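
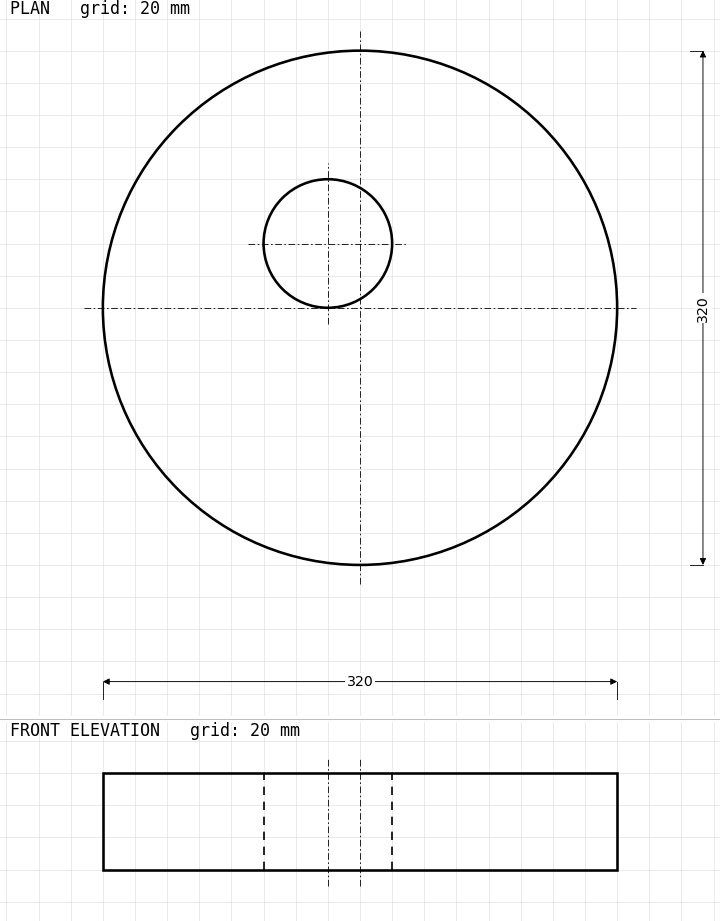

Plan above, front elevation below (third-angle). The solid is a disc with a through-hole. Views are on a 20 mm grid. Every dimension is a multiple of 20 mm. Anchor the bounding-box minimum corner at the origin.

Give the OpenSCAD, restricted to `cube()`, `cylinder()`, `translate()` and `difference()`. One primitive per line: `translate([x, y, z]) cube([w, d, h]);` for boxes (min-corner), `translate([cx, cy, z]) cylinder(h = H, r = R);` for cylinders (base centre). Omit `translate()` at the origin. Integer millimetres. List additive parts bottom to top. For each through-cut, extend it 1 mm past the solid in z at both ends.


difference() {
  translate([160, 160, 0]) cylinder(h = 60, r = 160);
  translate([140, 200, -1]) cylinder(h = 62, r = 40);
}


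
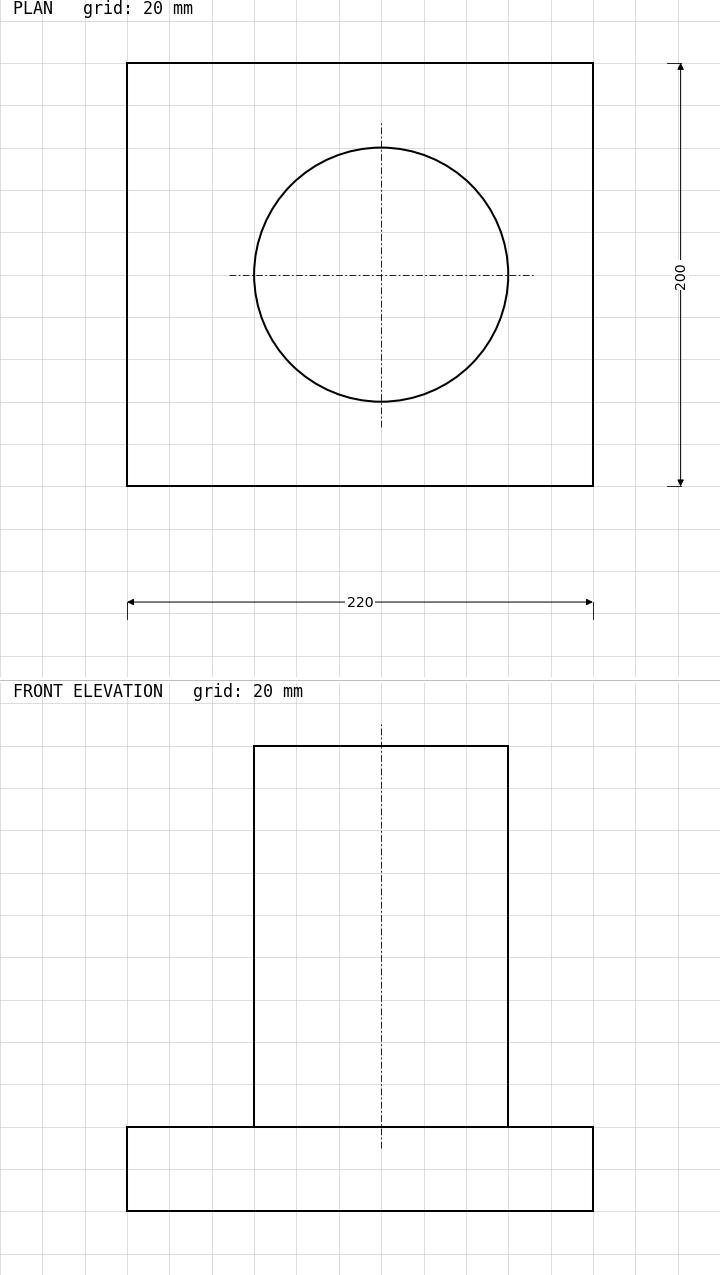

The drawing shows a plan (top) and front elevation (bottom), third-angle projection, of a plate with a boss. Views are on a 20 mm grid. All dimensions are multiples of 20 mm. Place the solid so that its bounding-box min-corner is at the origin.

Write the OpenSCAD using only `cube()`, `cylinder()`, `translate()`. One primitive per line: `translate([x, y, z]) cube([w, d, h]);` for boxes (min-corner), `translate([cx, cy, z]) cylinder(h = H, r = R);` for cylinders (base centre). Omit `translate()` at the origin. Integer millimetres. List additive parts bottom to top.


cube([220, 200, 40]);
translate([120, 100, 40]) cylinder(h = 180, r = 60);


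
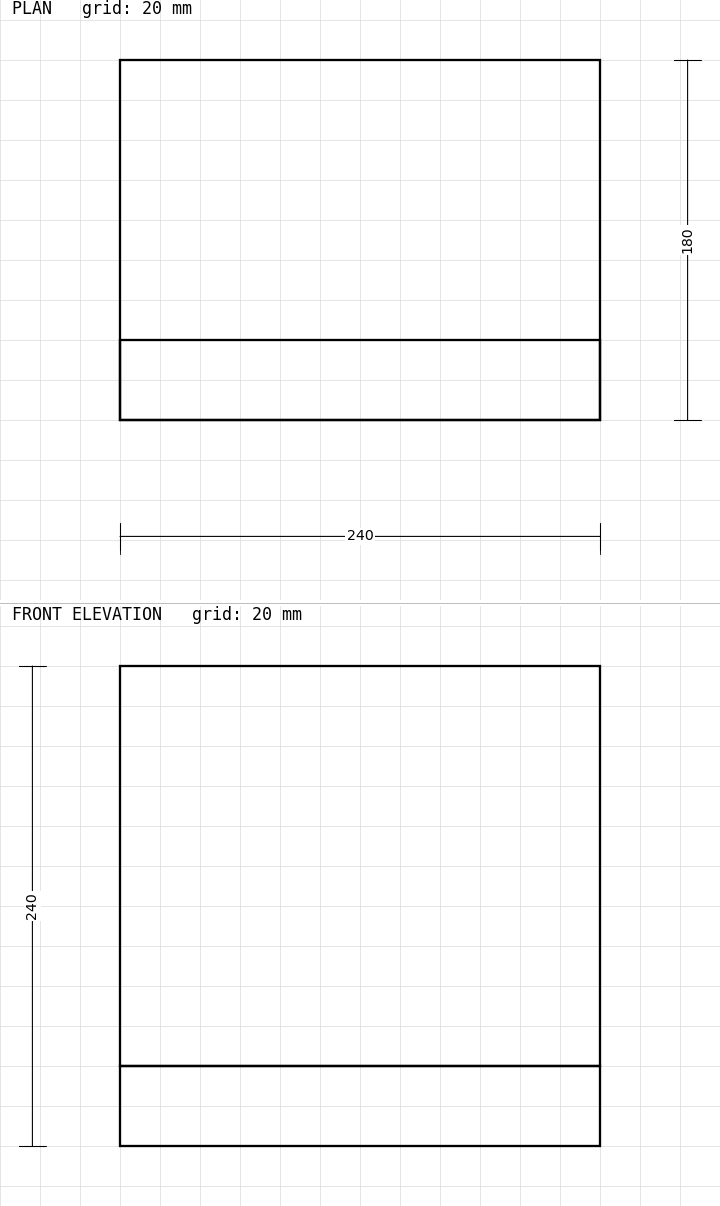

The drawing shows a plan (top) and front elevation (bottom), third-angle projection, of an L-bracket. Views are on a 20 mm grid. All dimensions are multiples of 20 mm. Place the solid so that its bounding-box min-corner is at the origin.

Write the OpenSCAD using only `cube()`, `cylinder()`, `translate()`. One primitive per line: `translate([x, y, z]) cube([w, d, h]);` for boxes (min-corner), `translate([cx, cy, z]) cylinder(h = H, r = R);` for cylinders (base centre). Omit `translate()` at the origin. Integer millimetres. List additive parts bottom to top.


cube([240, 180, 40]);
translate([0, 0, 40]) cube([240, 40, 200]);


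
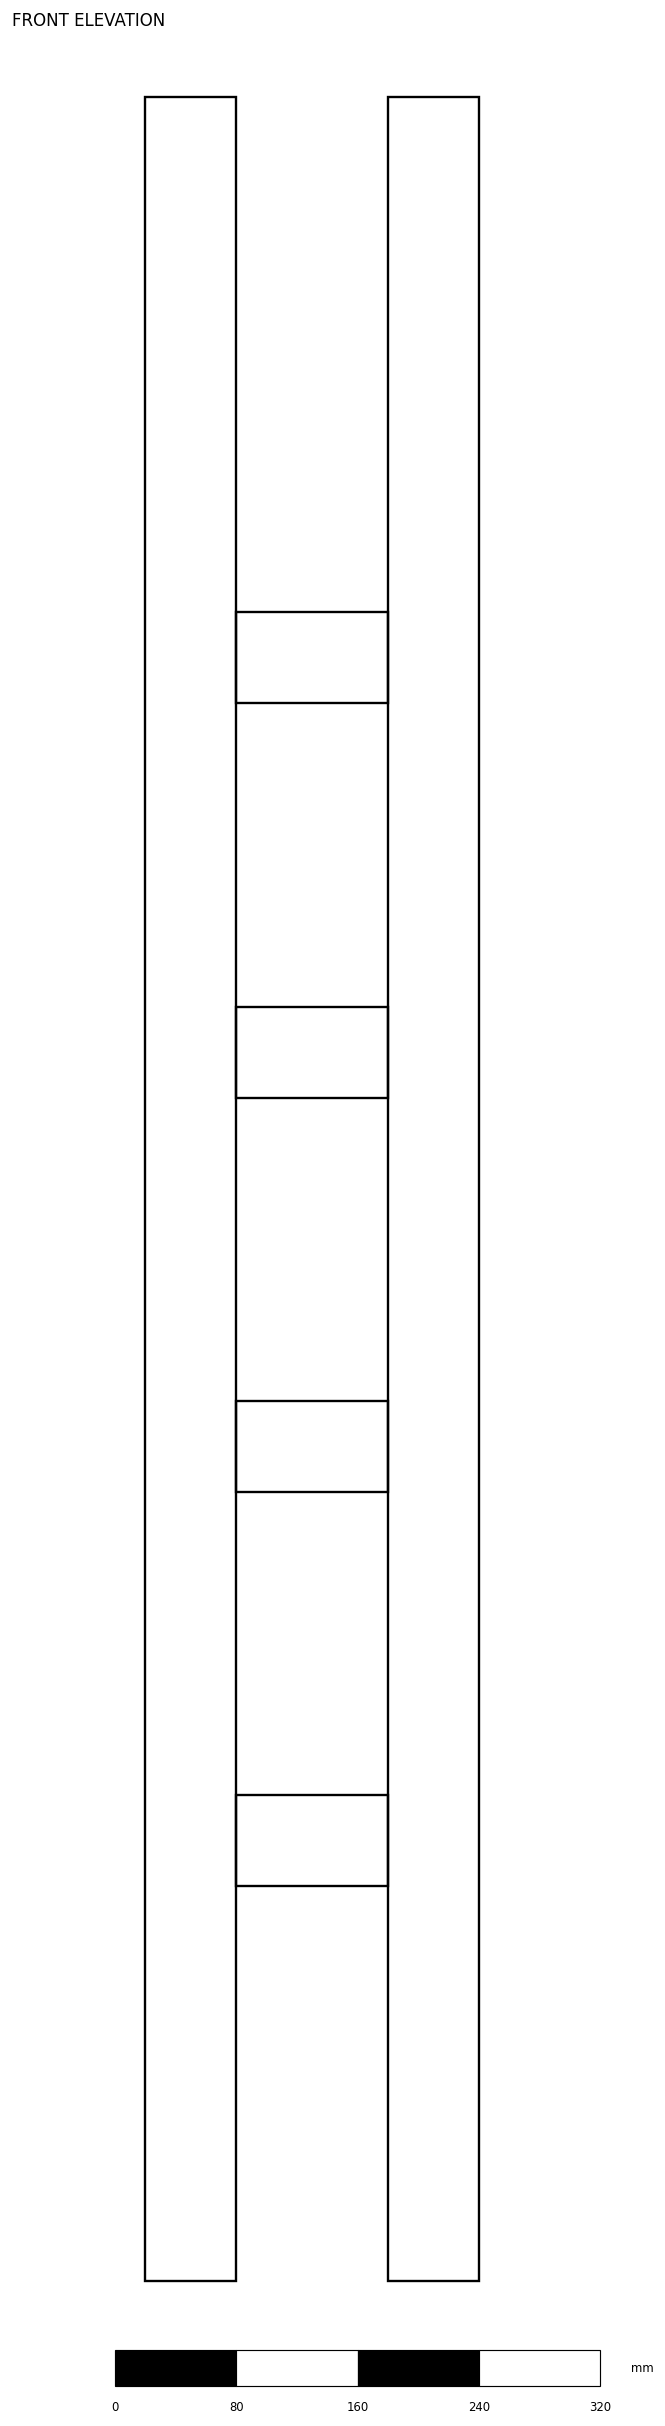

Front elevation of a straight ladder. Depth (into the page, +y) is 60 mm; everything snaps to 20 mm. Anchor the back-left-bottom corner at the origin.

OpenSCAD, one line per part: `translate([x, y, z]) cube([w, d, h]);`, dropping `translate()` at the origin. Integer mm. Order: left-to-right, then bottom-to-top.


cube([60, 60, 1440]);
translate([60, 0, 260]) cube([100, 60, 60]);
translate([60, 0, 520]) cube([100, 60, 60]);
translate([60, 0, 780]) cube([100, 60, 60]);
translate([60, 0, 1040]) cube([100, 60, 60]);
translate([160, 0, 0]) cube([60, 60, 1440]);


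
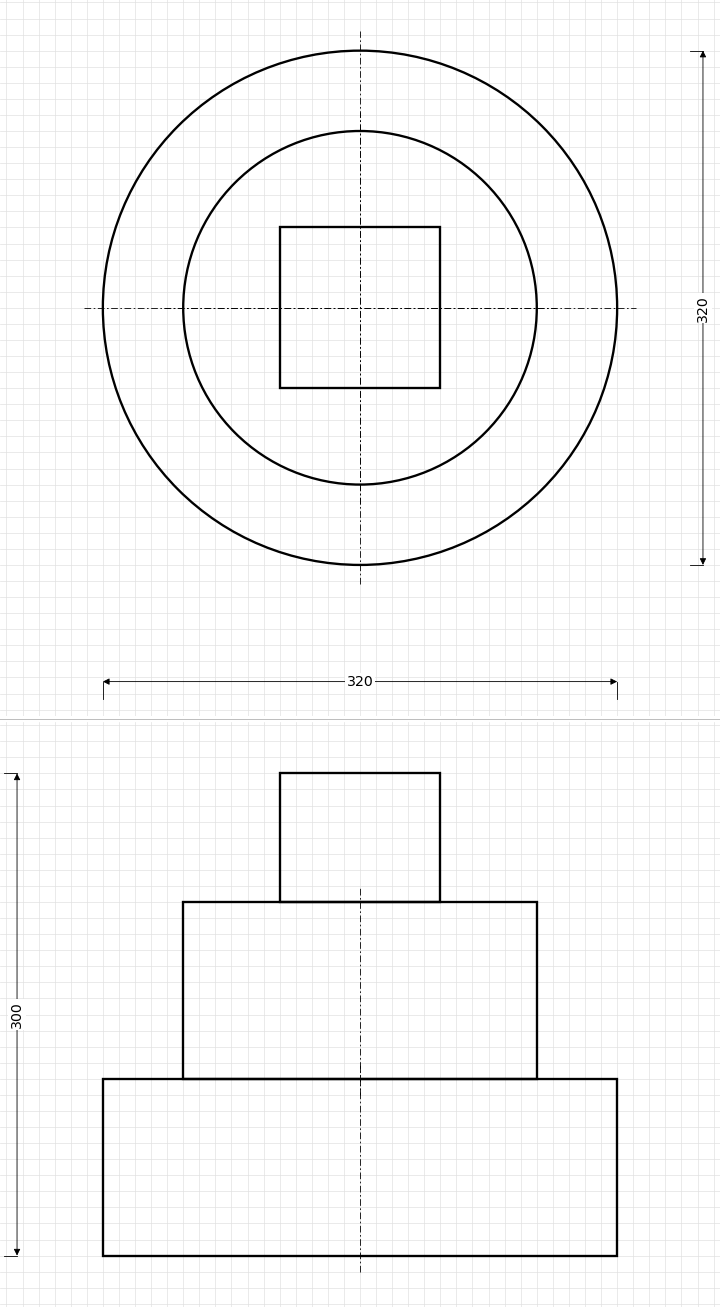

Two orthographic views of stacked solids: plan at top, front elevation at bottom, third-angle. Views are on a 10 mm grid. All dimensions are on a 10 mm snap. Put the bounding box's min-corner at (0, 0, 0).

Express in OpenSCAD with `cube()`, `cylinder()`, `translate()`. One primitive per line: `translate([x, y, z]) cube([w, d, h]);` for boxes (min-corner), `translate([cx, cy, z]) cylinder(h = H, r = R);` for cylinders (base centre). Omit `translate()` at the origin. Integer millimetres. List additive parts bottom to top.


translate([160, 160, 0]) cylinder(h = 110, r = 160);
translate([160, 160, 110]) cylinder(h = 110, r = 110);
translate([110, 110, 220]) cube([100, 100, 80]);


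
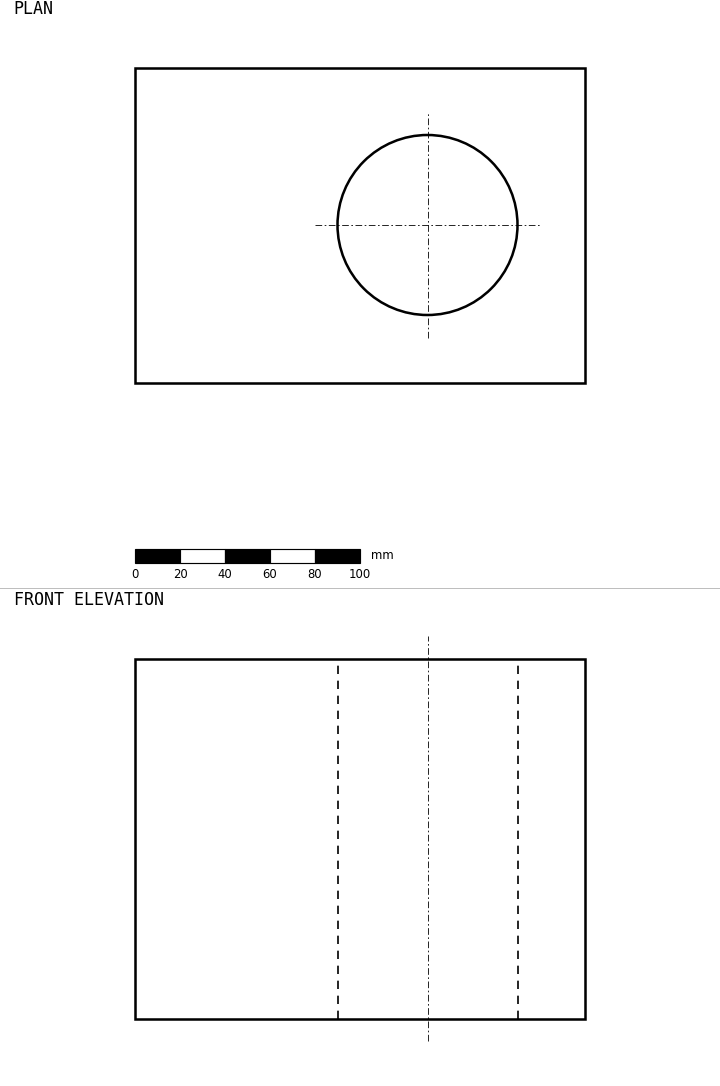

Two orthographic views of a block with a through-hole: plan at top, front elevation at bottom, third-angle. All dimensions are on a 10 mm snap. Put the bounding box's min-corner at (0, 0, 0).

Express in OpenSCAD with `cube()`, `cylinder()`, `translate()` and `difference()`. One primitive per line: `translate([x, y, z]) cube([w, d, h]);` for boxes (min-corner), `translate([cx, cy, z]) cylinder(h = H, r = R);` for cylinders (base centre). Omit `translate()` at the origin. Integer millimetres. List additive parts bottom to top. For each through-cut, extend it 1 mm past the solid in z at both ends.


difference() {
  cube([200, 140, 160]);
  translate([130, 70, -1]) cylinder(h = 162, r = 40);
}


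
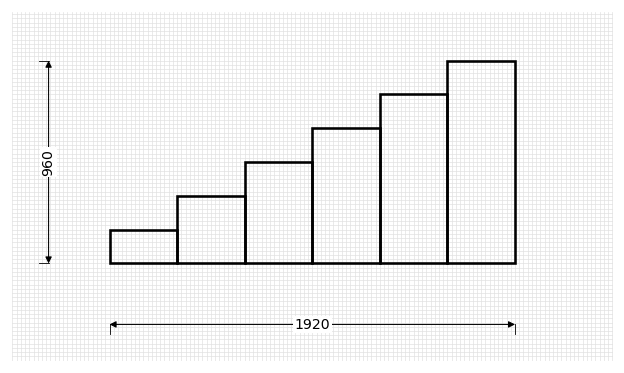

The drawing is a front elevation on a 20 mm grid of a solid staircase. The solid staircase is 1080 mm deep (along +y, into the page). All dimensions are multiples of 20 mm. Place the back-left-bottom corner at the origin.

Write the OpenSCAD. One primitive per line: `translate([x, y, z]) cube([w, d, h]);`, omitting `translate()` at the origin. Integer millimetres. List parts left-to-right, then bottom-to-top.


cube([320, 1080, 160]);
translate([320, 0, 0]) cube([320, 1080, 320]);
translate([640, 0, 0]) cube([320, 1080, 480]);
translate([960, 0, 0]) cube([320, 1080, 640]);
translate([1280, 0, 0]) cube([320, 1080, 800]);
translate([1600, 0, 0]) cube([320, 1080, 960]);


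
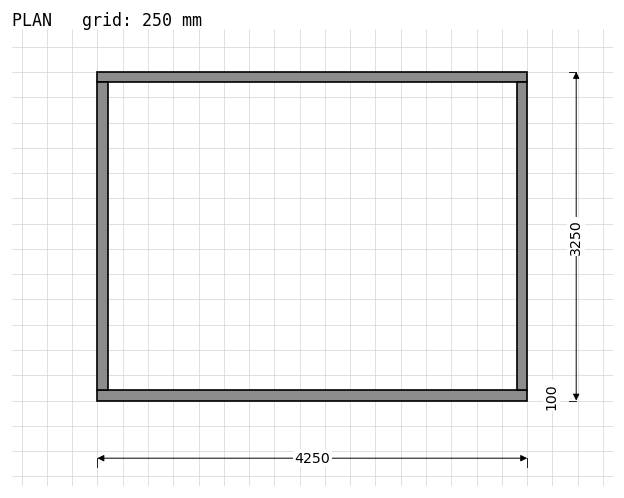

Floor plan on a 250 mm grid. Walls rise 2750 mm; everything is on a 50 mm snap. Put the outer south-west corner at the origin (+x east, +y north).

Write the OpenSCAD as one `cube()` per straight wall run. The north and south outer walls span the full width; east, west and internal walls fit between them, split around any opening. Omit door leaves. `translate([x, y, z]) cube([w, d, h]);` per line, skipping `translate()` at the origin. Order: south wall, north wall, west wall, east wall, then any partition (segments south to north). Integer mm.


cube([4250, 100, 2750]);
translate([0, 3150, 0]) cube([4250, 100, 2750]);
translate([0, 100, 0]) cube([100, 3050, 2750]);
translate([4150, 100, 0]) cube([100, 3050, 2750]);


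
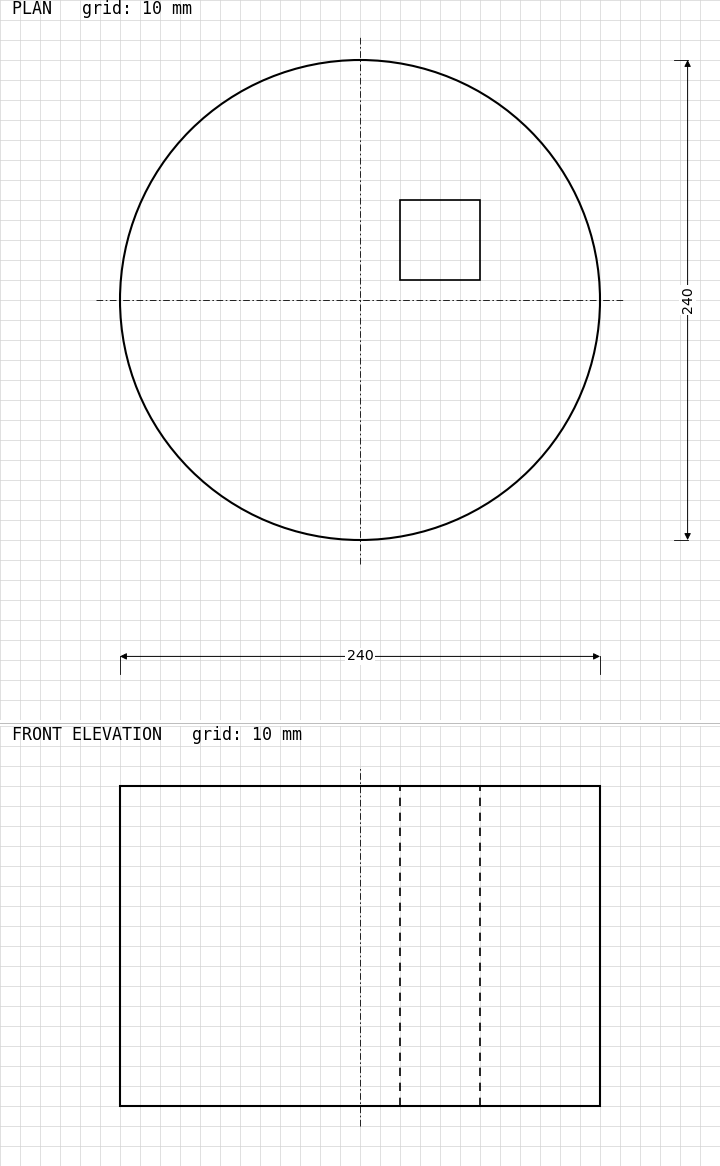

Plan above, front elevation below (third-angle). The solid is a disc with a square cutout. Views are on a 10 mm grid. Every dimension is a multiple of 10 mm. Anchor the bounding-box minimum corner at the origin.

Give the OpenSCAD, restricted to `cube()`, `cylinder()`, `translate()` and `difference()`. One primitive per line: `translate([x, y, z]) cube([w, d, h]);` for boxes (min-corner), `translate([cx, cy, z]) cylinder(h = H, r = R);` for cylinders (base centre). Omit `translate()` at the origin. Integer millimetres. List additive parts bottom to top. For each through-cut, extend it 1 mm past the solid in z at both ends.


difference() {
  translate([120, 120, 0]) cylinder(h = 160, r = 120);
  translate([140, 130, -1]) cube([40, 40, 162]);
}


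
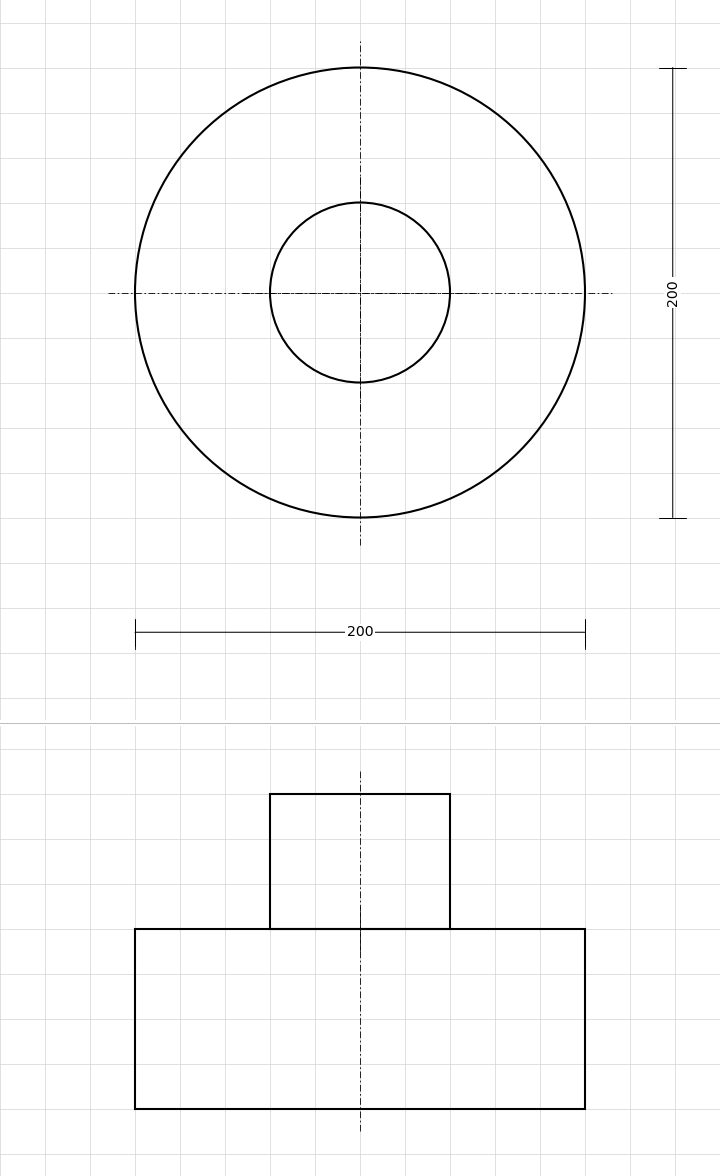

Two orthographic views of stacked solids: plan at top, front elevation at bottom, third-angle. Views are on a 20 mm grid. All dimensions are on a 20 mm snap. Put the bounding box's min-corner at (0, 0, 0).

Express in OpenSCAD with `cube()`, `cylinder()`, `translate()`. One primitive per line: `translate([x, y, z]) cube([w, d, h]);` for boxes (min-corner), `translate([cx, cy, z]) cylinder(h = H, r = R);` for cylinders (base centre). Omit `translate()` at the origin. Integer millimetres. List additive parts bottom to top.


translate([100, 100, 0]) cylinder(h = 80, r = 100);
translate([100, 100, 80]) cylinder(h = 60, r = 40);


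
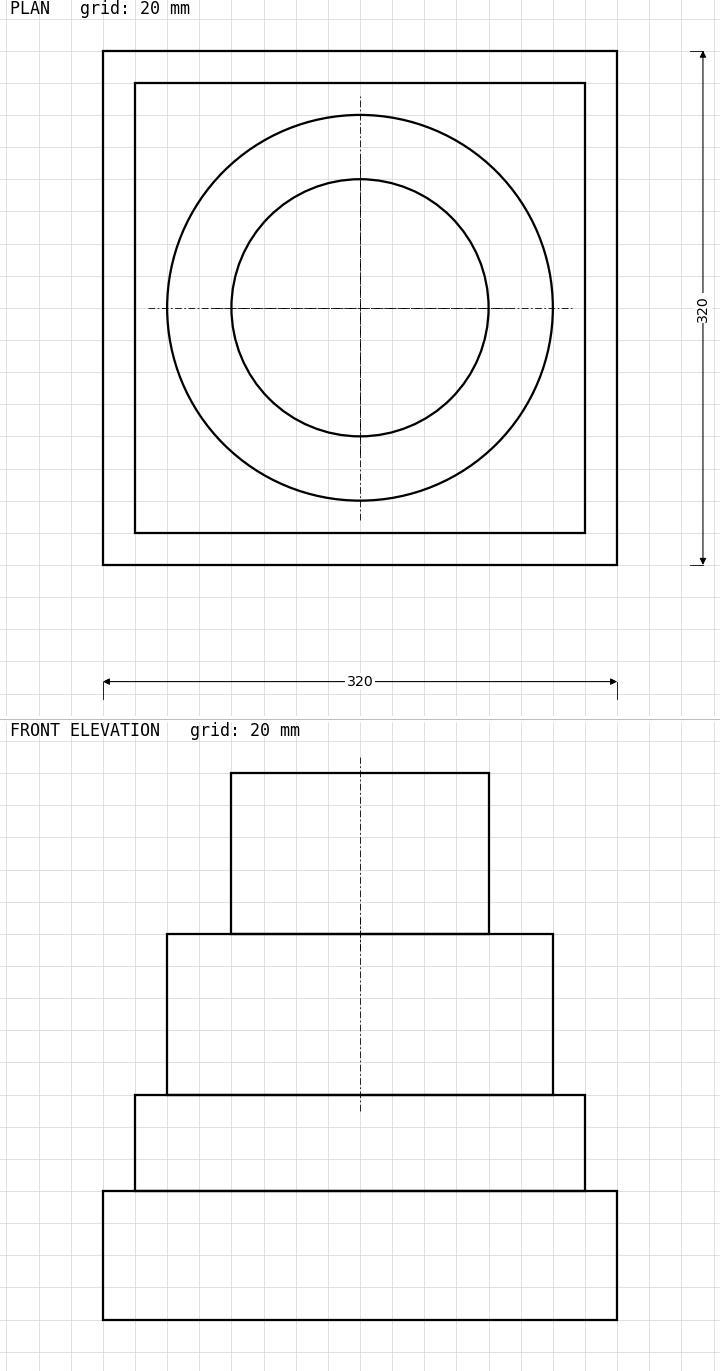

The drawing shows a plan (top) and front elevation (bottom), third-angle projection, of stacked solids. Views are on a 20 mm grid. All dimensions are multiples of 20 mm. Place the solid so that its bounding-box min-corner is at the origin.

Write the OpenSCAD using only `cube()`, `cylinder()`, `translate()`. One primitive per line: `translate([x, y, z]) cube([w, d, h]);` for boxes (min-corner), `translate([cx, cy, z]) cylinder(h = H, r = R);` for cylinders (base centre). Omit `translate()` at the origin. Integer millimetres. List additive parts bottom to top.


cube([320, 320, 80]);
translate([20, 20, 80]) cube([280, 280, 60]);
translate([160, 160, 140]) cylinder(h = 100, r = 120);
translate([160, 160, 240]) cylinder(h = 100, r = 80);


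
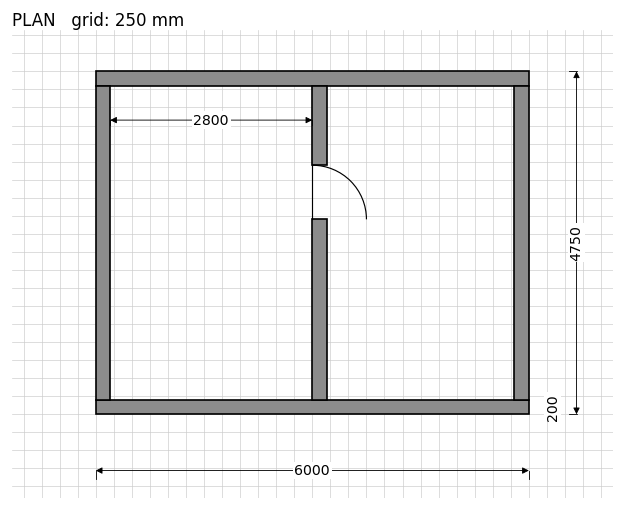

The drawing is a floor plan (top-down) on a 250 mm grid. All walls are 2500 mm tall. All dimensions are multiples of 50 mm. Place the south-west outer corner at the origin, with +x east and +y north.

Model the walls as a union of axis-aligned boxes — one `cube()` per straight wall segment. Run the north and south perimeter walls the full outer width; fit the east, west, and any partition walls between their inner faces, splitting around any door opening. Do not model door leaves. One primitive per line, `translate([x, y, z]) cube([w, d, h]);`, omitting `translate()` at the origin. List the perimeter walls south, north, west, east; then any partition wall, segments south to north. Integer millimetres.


cube([6000, 200, 2500]);
translate([0, 4550, 0]) cube([6000, 200, 2500]);
translate([0, 200, 0]) cube([200, 4350, 2500]);
translate([5800, 200, 0]) cube([200, 4350, 2500]);
translate([3000, 200, 0]) cube([200, 2500, 2500]);
translate([3000, 3450, 0]) cube([200, 1100, 2500]);


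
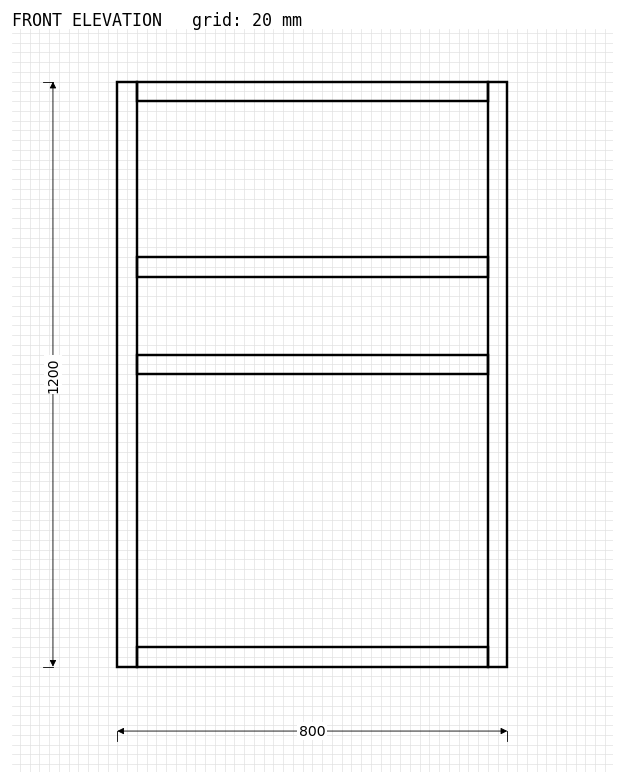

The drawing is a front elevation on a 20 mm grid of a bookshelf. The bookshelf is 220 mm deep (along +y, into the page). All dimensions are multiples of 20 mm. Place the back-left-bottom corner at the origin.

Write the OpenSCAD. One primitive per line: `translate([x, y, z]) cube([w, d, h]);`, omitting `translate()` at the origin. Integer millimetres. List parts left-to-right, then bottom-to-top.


cube([40, 220, 1200]);
translate([40, 0, 0]) cube([720, 220, 40]);
translate([40, 0, 600]) cube([720, 220, 40]);
translate([40, 0, 800]) cube([720, 220, 40]);
translate([40, 0, 1160]) cube([720, 220, 40]);
translate([760, 0, 0]) cube([40, 220, 1200]);


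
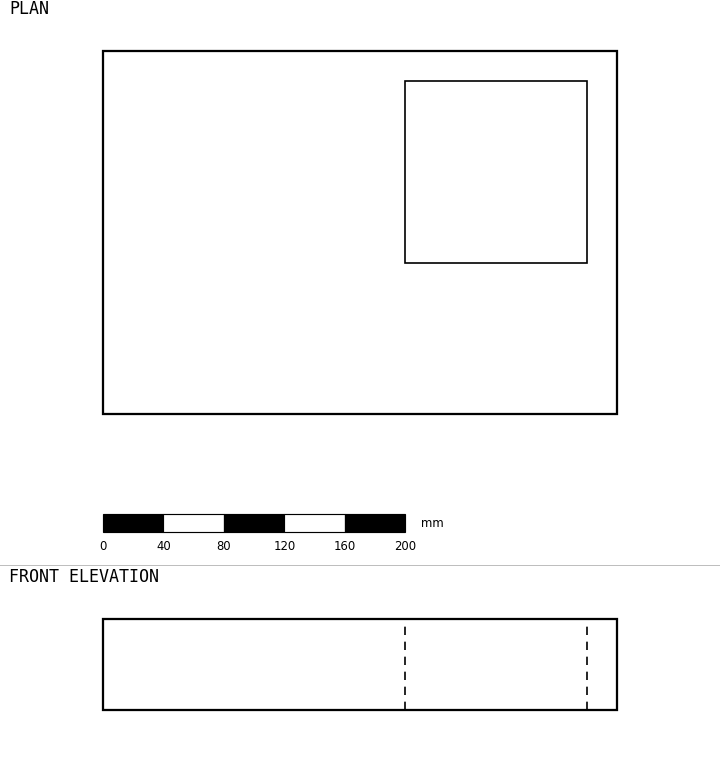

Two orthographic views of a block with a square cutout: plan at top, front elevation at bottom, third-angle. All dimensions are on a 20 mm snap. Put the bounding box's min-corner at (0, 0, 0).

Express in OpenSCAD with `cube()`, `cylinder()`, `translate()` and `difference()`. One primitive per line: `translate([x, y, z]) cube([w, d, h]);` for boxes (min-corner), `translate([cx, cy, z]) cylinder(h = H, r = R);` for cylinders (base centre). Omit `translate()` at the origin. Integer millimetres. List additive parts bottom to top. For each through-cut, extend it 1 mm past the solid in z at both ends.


difference() {
  cube([340, 240, 60]);
  translate([200, 100, -1]) cube([120, 120, 62]);
}


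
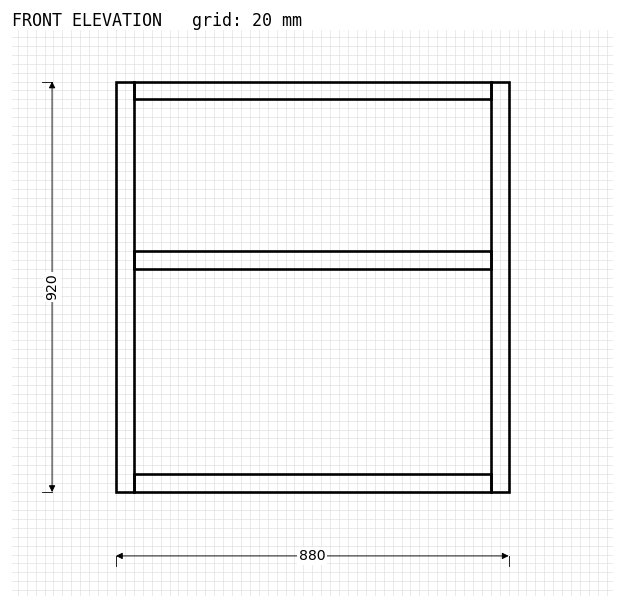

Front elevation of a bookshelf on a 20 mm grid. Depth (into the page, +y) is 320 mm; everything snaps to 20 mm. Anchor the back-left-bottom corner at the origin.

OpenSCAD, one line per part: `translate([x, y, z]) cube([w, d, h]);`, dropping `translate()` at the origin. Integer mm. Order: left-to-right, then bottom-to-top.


cube([40, 320, 920]);
translate([40, 0, 0]) cube([800, 320, 40]);
translate([40, 0, 500]) cube([800, 320, 40]);
translate([40, 0, 880]) cube([800, 320, 40]);
translate([840, 0, 0]) cube([40, 320, 920]);


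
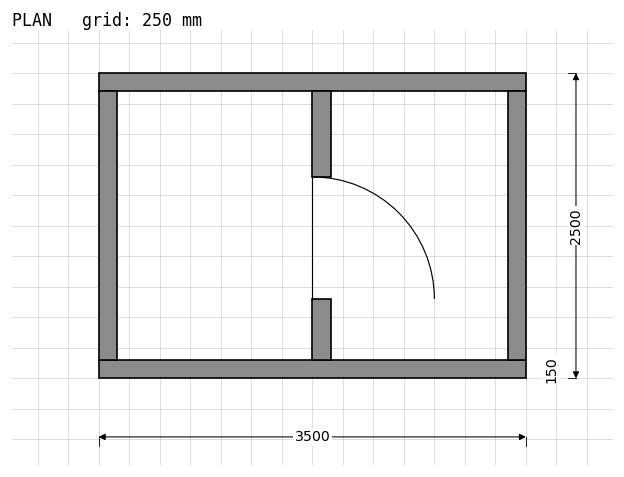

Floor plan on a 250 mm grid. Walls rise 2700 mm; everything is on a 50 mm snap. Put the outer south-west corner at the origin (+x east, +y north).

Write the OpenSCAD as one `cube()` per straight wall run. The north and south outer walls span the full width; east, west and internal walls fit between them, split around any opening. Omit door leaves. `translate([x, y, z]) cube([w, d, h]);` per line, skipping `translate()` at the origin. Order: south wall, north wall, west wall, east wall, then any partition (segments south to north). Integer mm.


cube([3500, 150, 2700]);
translate([0, 2350, 0]) cube([3500, 150, 2700]);
translate([0, 150, 0]) cube([150, 2200, 2700]);
translate([3350, 150, 0]) cube([150, 2200, 2700]);
translate([1750, 150, 0]) cube([150, 500, 2700]);
translate([1750, 1650, 0]) cube([150, 700, 2700]);


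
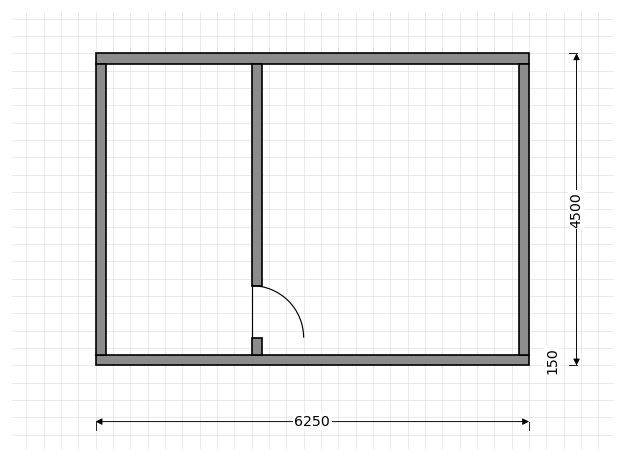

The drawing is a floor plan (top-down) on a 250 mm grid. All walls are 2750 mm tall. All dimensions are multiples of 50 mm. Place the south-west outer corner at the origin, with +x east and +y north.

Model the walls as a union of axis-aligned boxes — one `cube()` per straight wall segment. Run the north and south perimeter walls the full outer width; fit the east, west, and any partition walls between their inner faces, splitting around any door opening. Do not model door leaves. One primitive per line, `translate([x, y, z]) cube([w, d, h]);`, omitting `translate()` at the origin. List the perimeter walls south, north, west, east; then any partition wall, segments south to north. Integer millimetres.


cube([6250, 150, 2750]);
translate([0, 4350, 0]) cube([6250, 150, 2750]);
translate([0, 150, 0]) cube([150, 4200, 2750]);
translate([6100, 150, 0]) cube([150, 4200, 2750]);
translate([2250, 150, 0]) cube([150, 250, 2750]);
translate([2250, 1150, 0]) cube([150, 3200, 2750]);


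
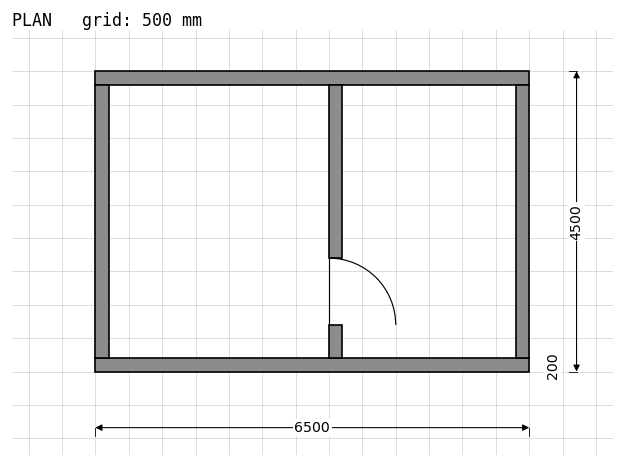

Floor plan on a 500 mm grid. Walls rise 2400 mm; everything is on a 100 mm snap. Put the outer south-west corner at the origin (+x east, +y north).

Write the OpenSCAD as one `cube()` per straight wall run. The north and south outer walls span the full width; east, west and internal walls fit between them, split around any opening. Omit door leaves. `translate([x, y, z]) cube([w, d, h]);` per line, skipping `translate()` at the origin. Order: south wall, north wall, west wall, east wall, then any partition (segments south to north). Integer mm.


cube([6500, 200, 2400]);
translate([0, 4300, 0]) cube([6500, 200, 2400]);
translate([0, 200, 0]) cube([200, 4100, 2400]);
translate([6300, 200, 0]) cube([200, 4100, 2400]);
translate([3500, 200, 0]) cube([200, 500, 2400]);
translate([3500, 1700, 0]) cube([200, 2600, 2400]);


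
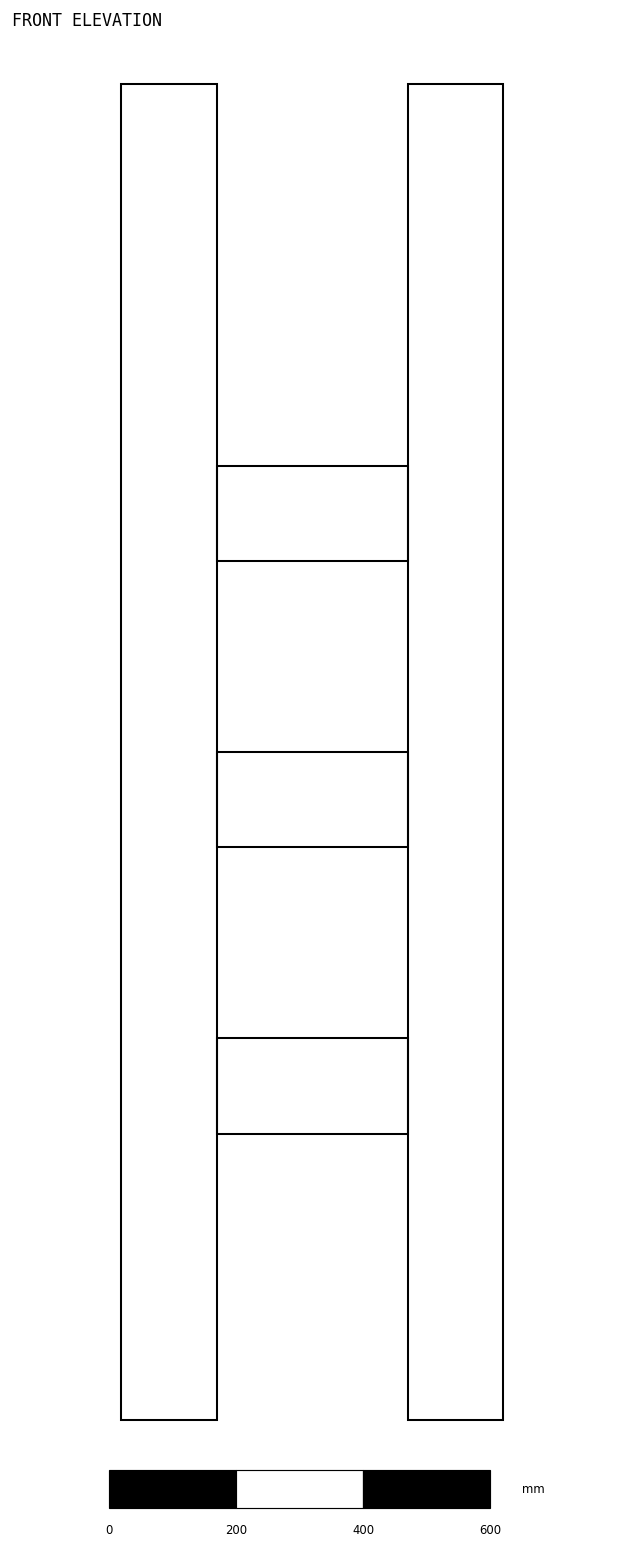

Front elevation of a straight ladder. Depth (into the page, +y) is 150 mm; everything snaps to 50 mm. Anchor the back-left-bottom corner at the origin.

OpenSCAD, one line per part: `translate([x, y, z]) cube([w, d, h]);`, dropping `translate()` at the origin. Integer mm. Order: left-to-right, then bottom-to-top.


cube([150, 150, 2100]);
translate([150, 0, 450]) cube([300, 150, 150]);
translate([150, 0, 900]) cube([300, 150, 150]);
translate([150, 0, 1350]) cube([300, 150, 150]);
translate([450, 0, 0]) cube([150, 150, 2100]);


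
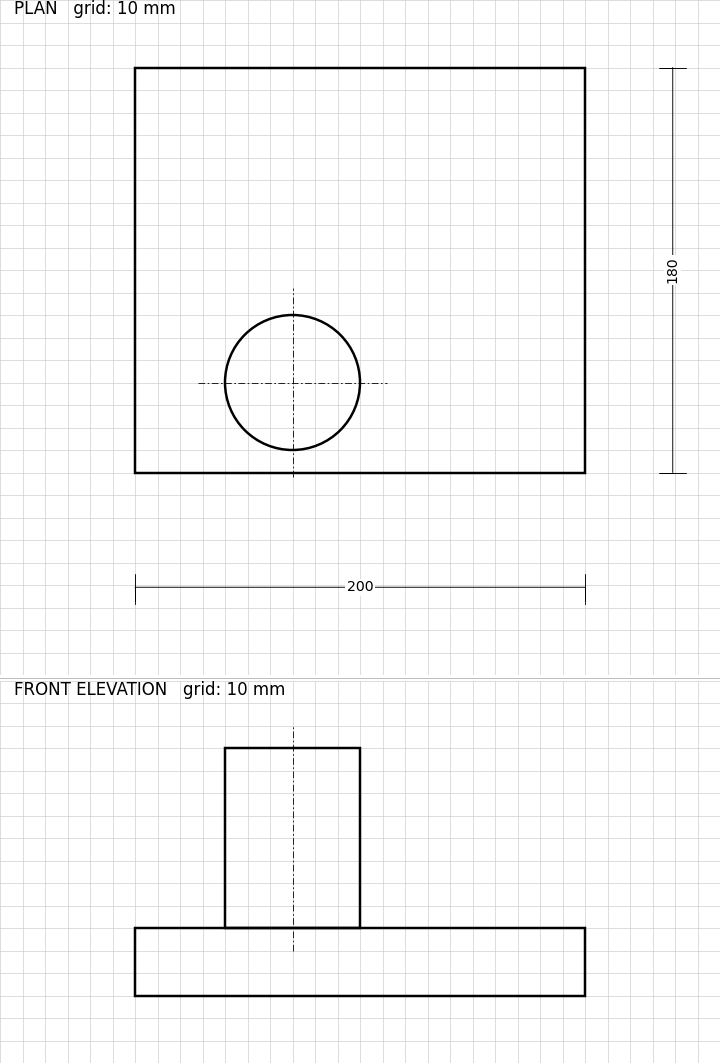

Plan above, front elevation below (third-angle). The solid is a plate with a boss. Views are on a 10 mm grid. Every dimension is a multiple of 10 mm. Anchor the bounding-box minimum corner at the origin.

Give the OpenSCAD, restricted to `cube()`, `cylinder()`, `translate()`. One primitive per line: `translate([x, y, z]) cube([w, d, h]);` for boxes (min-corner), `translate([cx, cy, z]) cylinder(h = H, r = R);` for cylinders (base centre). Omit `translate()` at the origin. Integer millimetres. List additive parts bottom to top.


cube([200, 180, 30]);
translate([70, 40, 30]) cylinder(h = 80, r = 30);


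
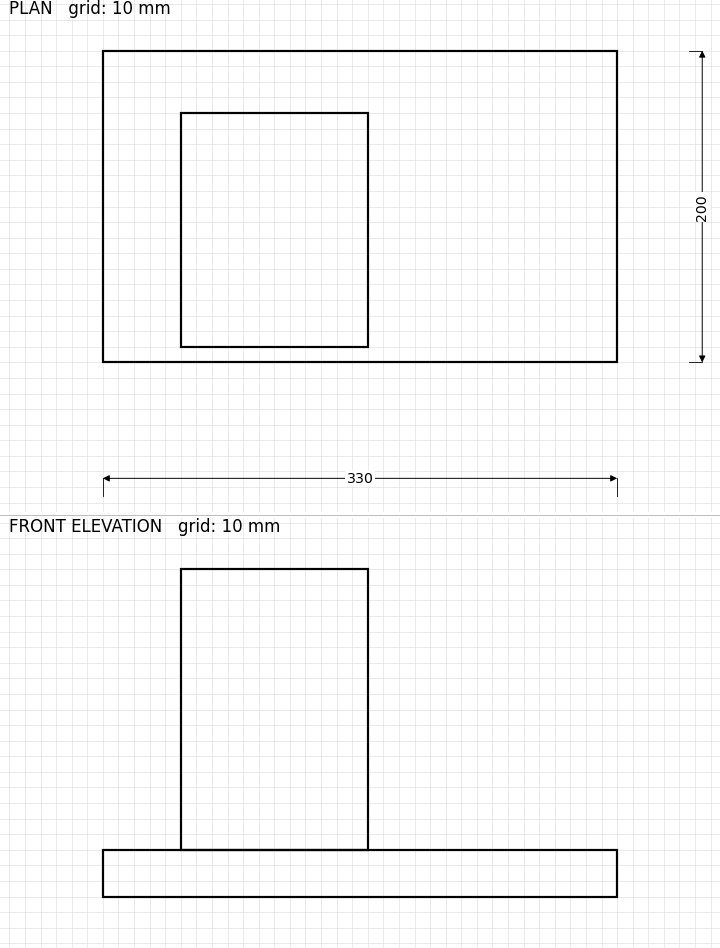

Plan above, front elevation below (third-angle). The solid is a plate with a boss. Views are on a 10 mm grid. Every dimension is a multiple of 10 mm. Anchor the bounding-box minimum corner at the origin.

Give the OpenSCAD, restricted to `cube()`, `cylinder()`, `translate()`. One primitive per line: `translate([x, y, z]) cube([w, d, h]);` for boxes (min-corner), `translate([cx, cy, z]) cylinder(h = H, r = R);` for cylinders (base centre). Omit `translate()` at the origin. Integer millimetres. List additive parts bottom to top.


cube([330, 200, 30]);
translate([50, 10, 30]) cube([120, 150, 180]);


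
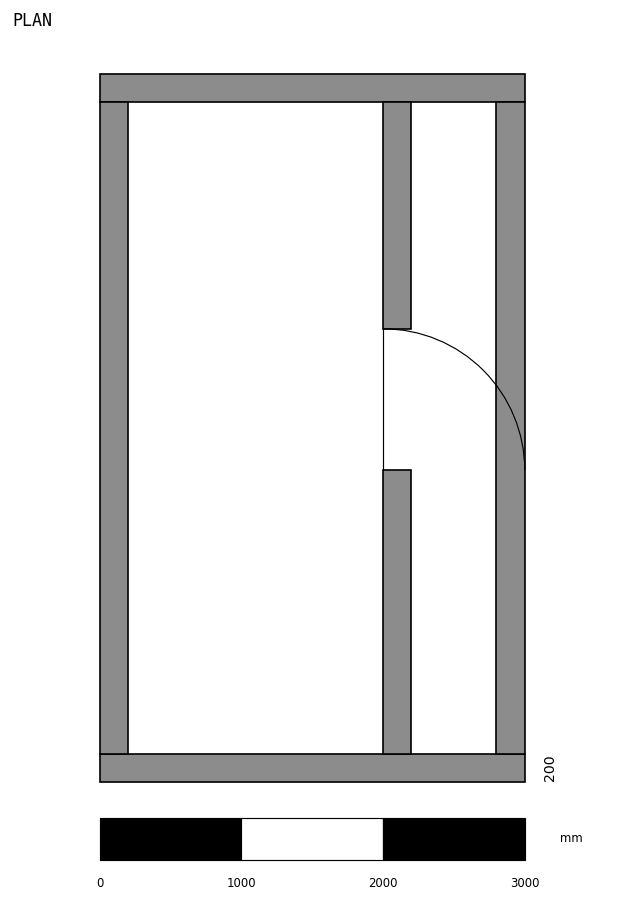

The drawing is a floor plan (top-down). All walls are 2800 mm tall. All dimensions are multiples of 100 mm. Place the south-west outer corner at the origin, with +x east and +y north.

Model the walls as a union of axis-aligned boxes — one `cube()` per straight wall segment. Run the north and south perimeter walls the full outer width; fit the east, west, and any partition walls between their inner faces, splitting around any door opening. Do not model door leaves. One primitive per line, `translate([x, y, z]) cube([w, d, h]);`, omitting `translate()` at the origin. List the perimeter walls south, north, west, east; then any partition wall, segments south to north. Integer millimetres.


cube([3000, 200, 2800]);
translate([0, 4800, 0]) cube([3000, 200, 2800]);
translate([0, 200, 0]) cube([200, 4600, 2800]);
translate([2800, 200, 0]) cube([200, 4600, 2800]);
translate([2000, 200, 0]) cube([200, 2000, 2800]);
translate([2000, 3200, 0]) cube([200, 1600, 2800]);


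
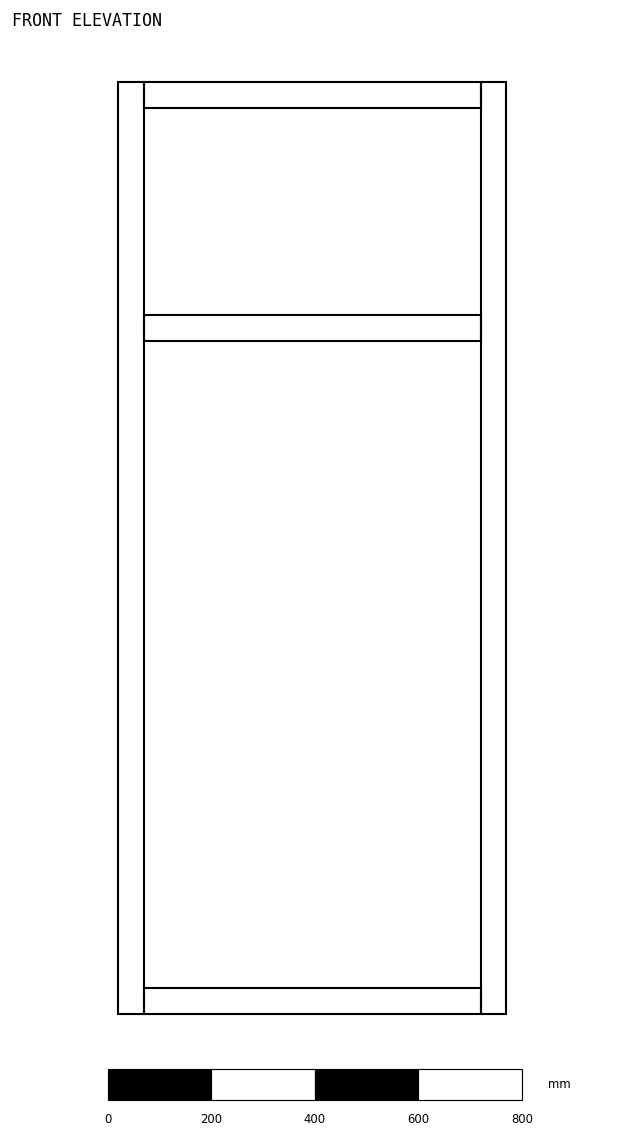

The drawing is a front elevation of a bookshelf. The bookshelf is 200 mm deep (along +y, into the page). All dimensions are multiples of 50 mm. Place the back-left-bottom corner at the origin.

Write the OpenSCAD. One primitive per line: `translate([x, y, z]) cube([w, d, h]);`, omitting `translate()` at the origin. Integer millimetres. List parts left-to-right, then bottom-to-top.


cube([50, 200, 1800]);
translate([50, 0, 0]) cube([650, 200, 50]);
translate([50, 0, 1300]) cube([650, 200, 50]);
translate([50, 0, 1750]) cube([650, 200, 50]);
translate([700, 0, 0]) cube([50, 200, 1800]);


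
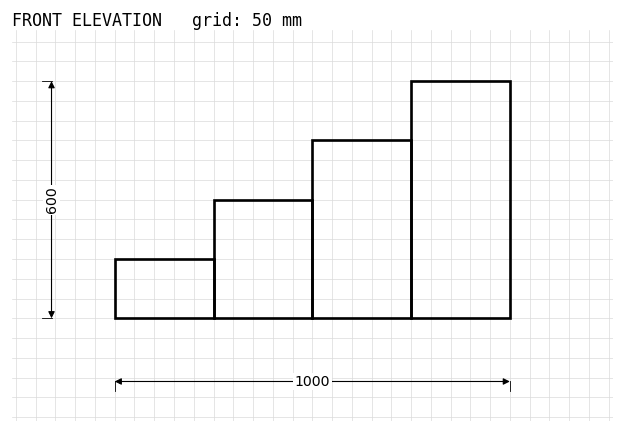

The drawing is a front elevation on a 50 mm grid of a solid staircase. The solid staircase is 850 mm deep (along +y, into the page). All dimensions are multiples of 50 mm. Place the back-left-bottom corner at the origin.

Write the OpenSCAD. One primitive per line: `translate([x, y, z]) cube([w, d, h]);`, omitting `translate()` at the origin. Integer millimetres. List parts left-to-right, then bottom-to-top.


cube([250, 850, 150]);
translate([250, 0, 0]) cube([250, 850, 300]);
translate([500, 0, 0]) cube([250, 850, 450]);
translate([750, 0, 0]) cube([250, 850, 600]);


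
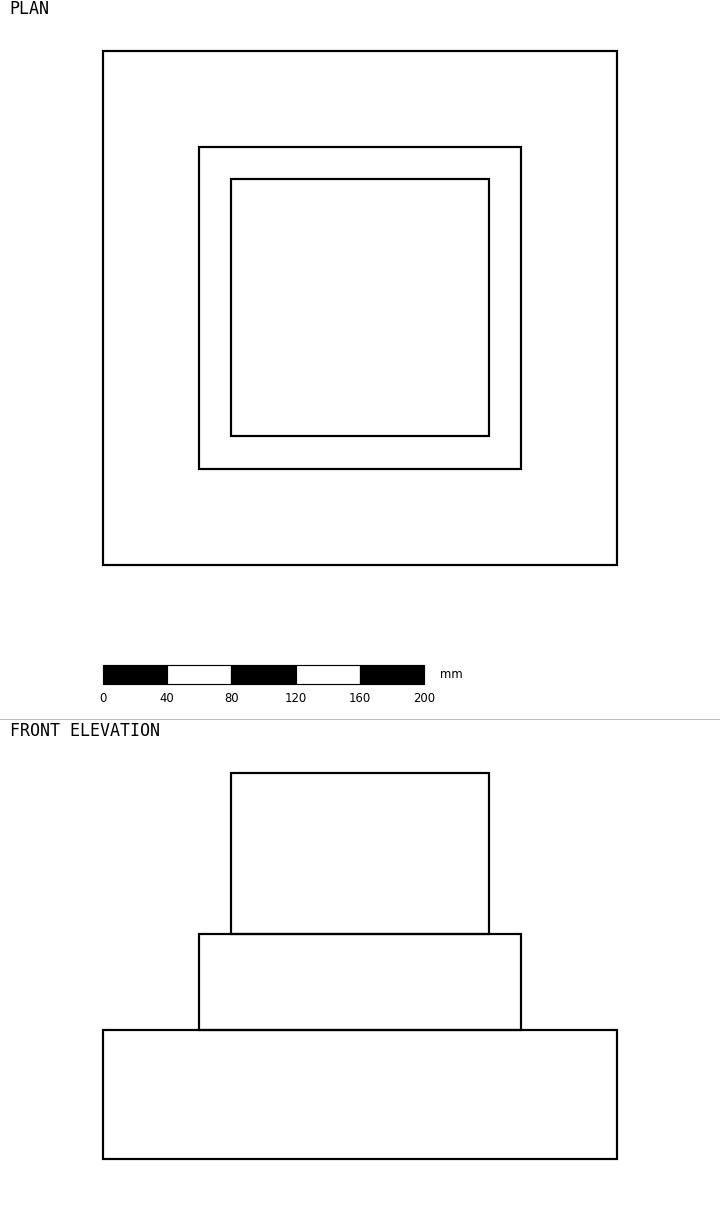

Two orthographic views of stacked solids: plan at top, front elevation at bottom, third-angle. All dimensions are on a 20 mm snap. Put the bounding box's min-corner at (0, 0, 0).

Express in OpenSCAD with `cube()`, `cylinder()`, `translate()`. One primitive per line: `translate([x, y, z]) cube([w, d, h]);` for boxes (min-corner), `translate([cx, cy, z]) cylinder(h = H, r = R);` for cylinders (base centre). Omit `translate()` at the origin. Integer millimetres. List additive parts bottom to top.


cube([320, 320, 80]);
translate([60, 60, 80]) cube([200, 200, 60]);
translate([80, 80, 140]) cube([160, 160, 100]);


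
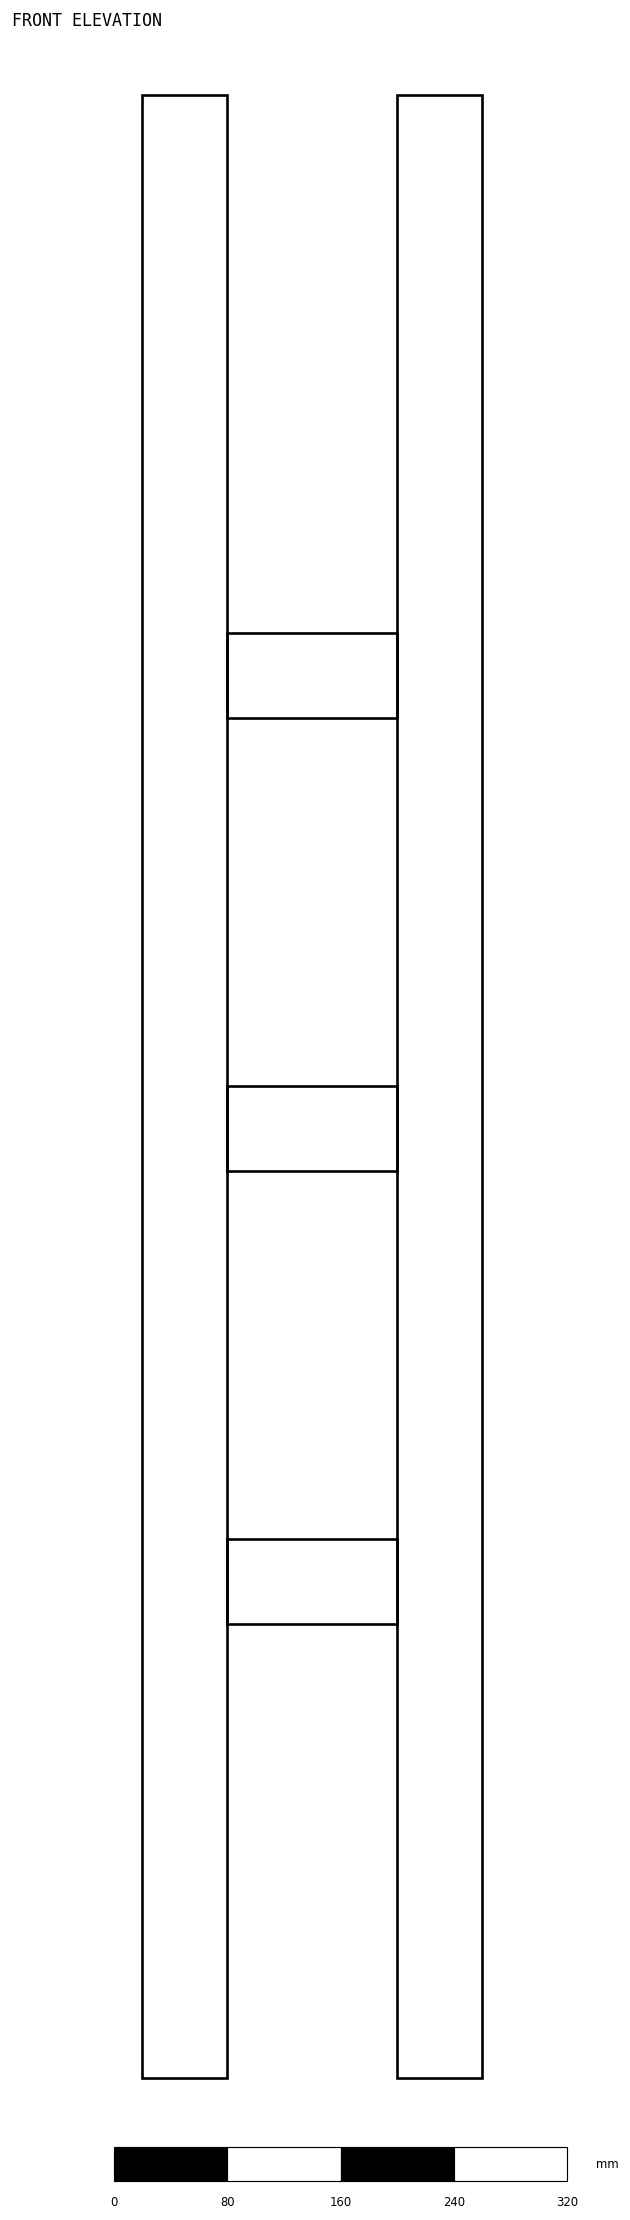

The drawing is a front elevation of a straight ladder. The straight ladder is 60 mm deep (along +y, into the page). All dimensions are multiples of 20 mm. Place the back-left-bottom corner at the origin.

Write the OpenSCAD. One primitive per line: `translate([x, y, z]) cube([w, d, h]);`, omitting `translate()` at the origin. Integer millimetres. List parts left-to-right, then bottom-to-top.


cube([60, 60, 1400]);
translate([60, 0, 320]) cube([120, 60, 60]);
translate([60, 0, 640]) cube([120, 60, 60]);
translate([60, 0, 960]) cube([120, 60, 60]);
translate([180, 0, 0]) cube([60, 60, 1400]);


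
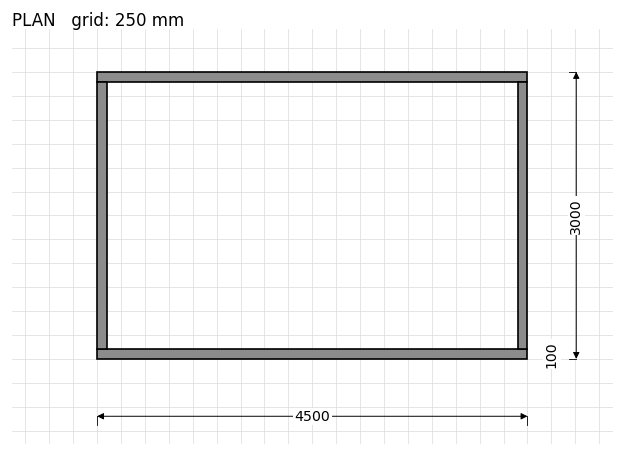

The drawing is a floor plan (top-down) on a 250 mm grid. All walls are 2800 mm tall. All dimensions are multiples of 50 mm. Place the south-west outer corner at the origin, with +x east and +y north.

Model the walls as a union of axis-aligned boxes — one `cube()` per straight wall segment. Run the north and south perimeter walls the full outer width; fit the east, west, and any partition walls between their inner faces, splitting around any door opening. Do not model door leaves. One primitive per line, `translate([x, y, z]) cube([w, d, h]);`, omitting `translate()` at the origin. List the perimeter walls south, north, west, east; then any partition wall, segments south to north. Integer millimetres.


cube([4500, 100, 2800]);
translate([0, 2900, 0]) cube([4500, 100, 2800]);
translate([0, 100, 0]) cube([100, 2800, 2800]);
translate([4400, 100, 0]) cube([100, 2800, 2800]);


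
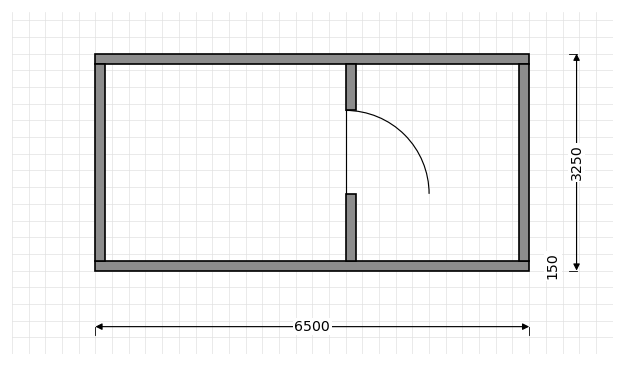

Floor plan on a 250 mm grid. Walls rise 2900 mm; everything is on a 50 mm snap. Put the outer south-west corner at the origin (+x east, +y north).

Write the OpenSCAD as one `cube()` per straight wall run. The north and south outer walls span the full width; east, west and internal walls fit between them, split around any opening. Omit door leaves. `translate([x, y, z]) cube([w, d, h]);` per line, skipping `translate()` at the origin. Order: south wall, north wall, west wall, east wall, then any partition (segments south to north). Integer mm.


cube([6500, 150, 2900]);
translate([0, 3100, 0]) cube([6500, 150, 2900]);
translate([0, 150, 0]) cube([150, 2950, 2900]);
translate([6350, 150, 0]) cube([150, 2950, 2900]);
translate([3750, 150, 0]) cube([150, 1000, 2900]);
translate([3750, 2400, 0]) cube([150, 700, 2900]);


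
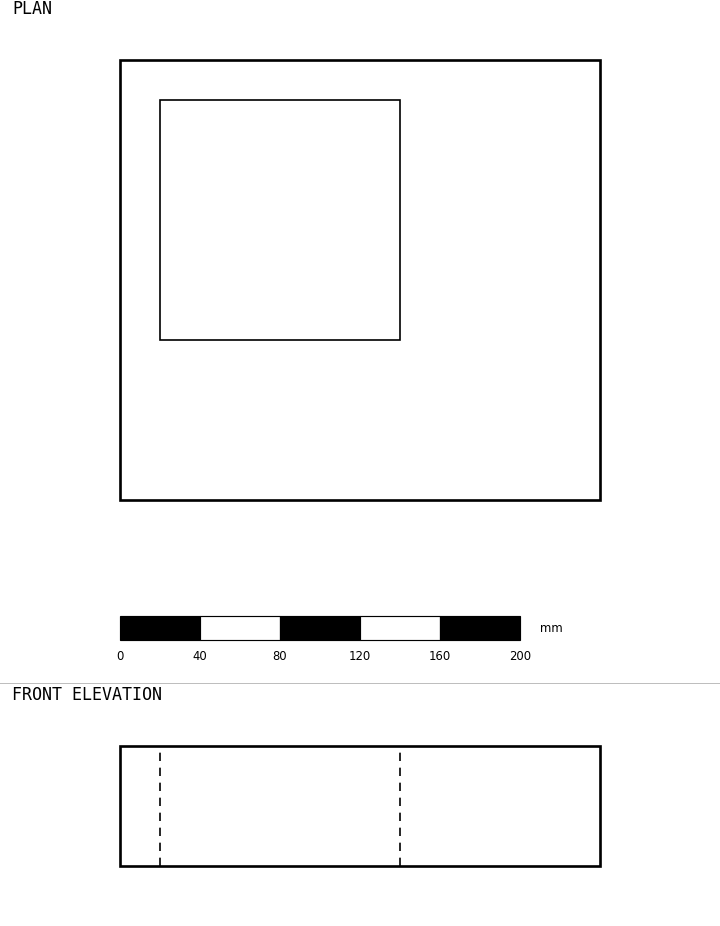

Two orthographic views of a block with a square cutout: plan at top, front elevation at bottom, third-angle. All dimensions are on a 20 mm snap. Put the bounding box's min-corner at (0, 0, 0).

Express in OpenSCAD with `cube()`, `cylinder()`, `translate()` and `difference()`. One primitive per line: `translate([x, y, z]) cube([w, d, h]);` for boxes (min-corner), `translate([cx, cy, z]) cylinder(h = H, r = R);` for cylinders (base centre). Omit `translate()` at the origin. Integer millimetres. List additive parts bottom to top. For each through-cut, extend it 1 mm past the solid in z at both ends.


difference() {
  cube([240, 220, 60]);
  translate([20, 80, -1]) cube([120, 120, 62]);
}


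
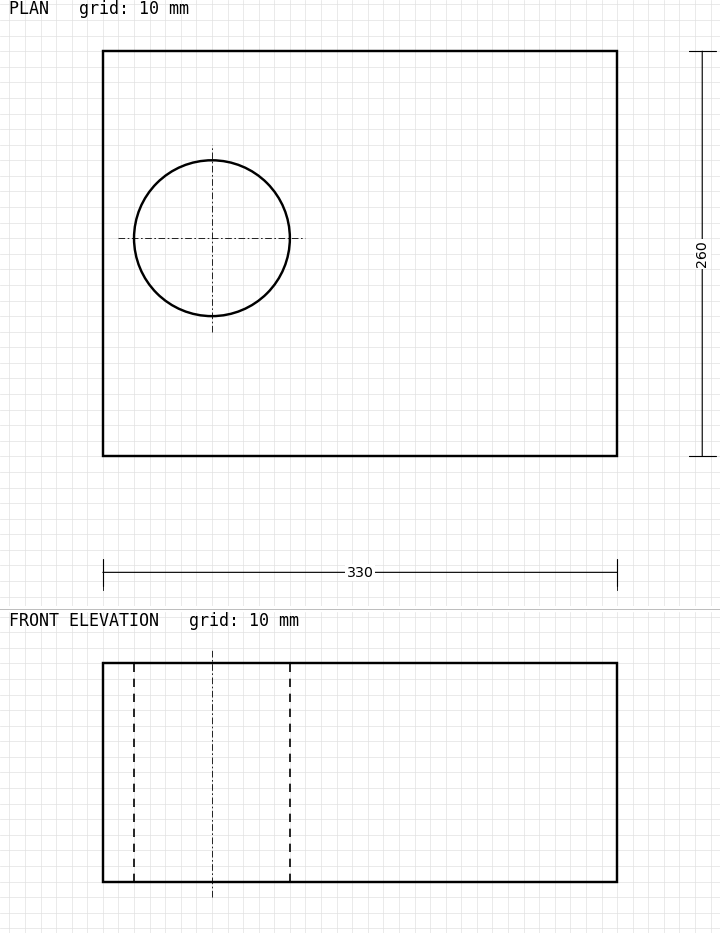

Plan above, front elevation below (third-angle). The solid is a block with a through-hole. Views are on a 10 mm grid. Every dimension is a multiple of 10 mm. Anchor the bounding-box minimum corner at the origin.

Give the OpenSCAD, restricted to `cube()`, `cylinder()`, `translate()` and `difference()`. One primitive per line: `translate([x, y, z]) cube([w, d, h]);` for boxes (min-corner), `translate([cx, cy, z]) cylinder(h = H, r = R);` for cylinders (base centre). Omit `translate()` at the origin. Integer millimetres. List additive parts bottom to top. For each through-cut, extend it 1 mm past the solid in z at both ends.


difference() {
  cube([330, 260, 140]);
  translate([70, 140, -1]) cylinder(h = 142, r = 50);
}


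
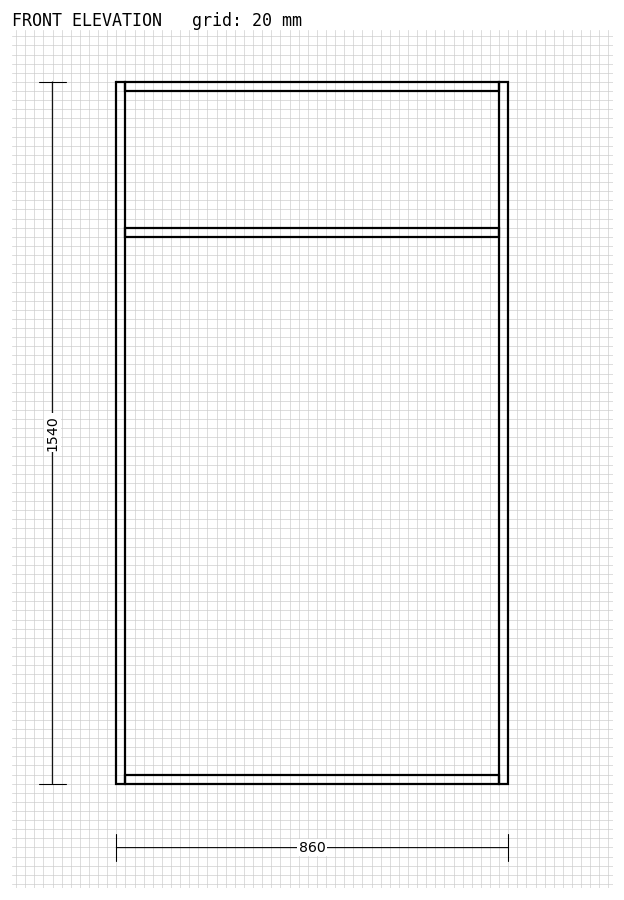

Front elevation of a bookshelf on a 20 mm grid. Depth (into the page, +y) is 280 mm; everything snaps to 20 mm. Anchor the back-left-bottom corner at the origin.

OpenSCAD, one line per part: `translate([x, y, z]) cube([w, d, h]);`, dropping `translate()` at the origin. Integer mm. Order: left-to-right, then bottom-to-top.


cube([20, 280, 1540]);
translate([20, 0, 0]) cube([820, 280, 20]);
translate([20, 0, 1200]) cube([820, 280, 20]);
translate([20, 0, 1520]) cube([820, 280, 20]);
translate([840, 0, 0]) cube([20, 280, 1540]);


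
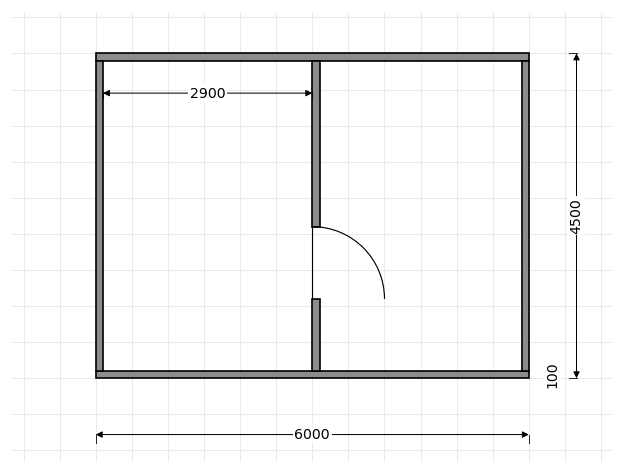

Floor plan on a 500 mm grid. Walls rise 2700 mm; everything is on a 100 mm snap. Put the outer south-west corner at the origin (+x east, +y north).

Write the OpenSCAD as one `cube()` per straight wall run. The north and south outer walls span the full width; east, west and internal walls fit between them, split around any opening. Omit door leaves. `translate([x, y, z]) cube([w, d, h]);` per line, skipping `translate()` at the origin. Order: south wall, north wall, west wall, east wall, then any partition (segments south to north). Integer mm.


cube([6000, 100, 2700]);
translate([0, 4400, 0]) cube([6000, 100, 2700]);
translate([0, 100, 0]) cube([100, 4300, 2700]);
translate([5900, 100, 0]) cube([100, 4300, 2700]);
translate([3000, 100, 0]) cube([100, 1000, 2700]);
translate([3000, 2100, 0]) cube([100, 2300, 2700]);


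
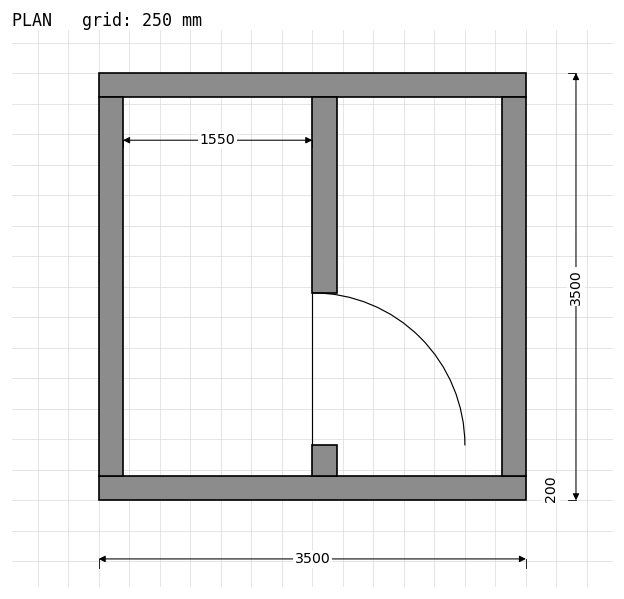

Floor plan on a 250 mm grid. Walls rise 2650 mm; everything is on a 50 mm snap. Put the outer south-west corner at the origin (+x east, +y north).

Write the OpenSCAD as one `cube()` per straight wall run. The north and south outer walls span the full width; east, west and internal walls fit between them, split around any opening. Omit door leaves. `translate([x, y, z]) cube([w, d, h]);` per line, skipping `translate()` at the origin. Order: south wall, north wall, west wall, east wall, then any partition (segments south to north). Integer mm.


cube([3500, 200, 2650]);
translate([0, 3300, 0]) cube([3500, 200, 2650]);
translate([0, 200, 0]) cube([200, 3100, 2650]);
translate([3300, 200, 0]) cube([200, 3100, 2650]);
translate([1750, 200, 0]) cube([200, 250, 2650]);
translate([1750, 1700, 0]) cube([200, 1600, 2650]);


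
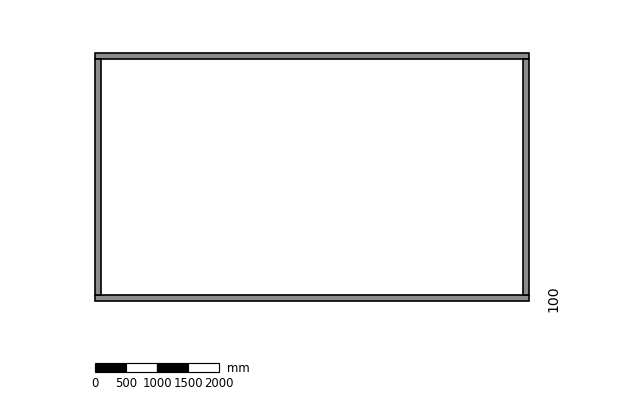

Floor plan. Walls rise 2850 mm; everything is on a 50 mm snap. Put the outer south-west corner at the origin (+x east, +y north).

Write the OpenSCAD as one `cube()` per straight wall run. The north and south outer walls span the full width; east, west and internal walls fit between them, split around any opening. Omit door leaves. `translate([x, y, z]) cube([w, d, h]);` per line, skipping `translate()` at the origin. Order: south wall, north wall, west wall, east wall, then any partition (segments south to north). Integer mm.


cube([7000, 100, 2850]);
translate([0, 3900, 0]) cube([7000, 100, 2850]);
translate([0, 100, 0]) cube([100, 3800, 2850]);
translate([6900, 100, 0]) cube([100, 3800, 2850]);


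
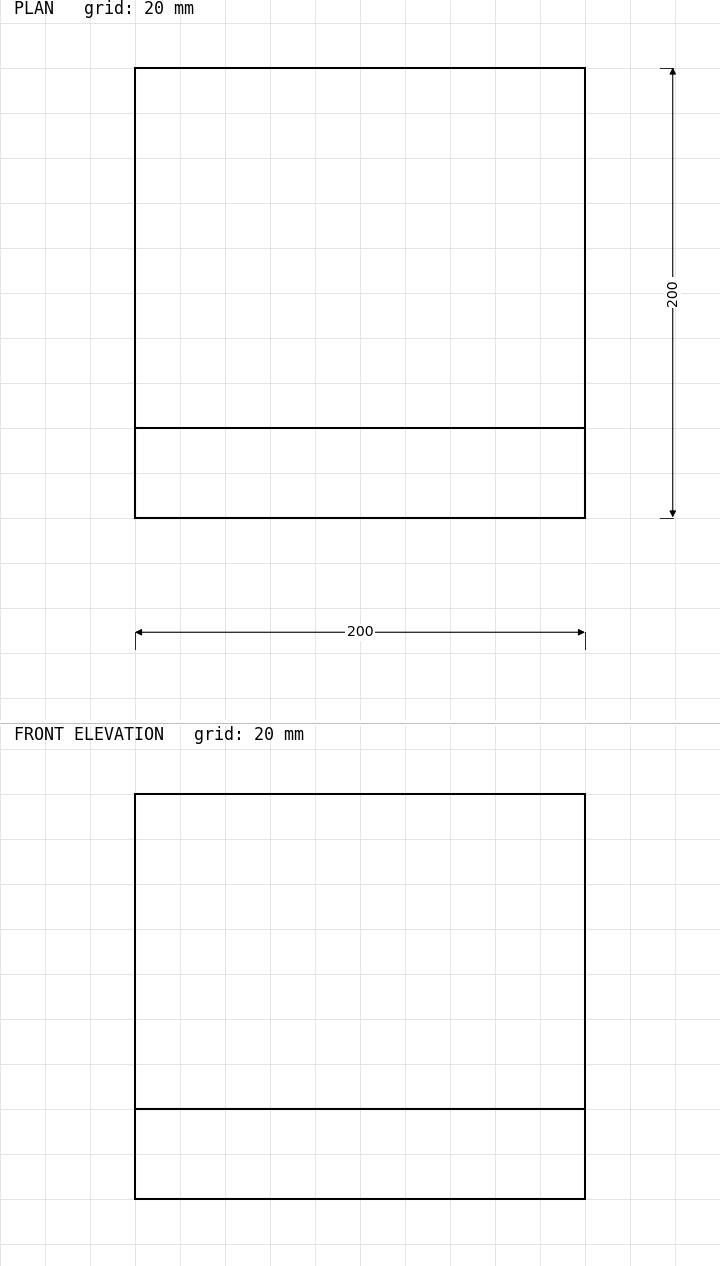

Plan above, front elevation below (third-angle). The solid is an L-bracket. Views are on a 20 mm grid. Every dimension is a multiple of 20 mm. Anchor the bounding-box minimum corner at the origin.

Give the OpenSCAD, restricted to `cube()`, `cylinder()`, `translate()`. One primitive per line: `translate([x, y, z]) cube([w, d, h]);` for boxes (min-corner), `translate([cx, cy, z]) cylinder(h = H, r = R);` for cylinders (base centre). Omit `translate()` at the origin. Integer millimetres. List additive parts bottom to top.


cube([200, 200, 40]);
translate([0, 0, 40]) cube([200, 40, 140]);
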